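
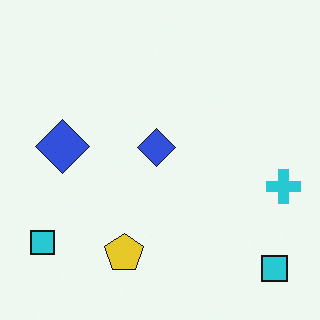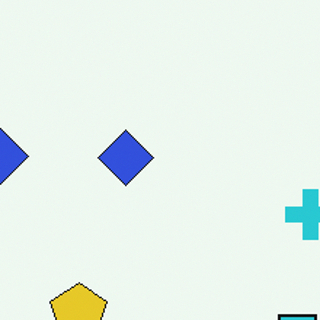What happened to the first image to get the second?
Cropped slightly and scaled back up.

The visible shapes are larger and the field of view is narrower; shapes near the original edges may be partly or wholly outside the frame — a crop-and-rescale.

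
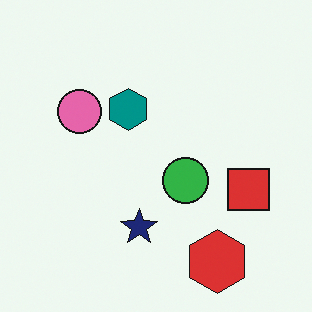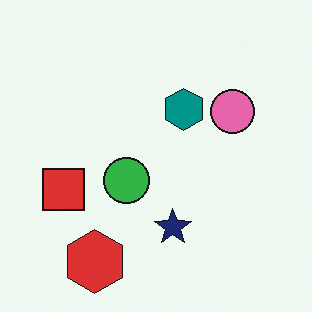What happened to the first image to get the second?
It was flipped horizontally (left ↔ right).

The red square is in the right of the first image and the left of the second — shapes on opposite sides of the vertical midline have swapped in a mirror flip.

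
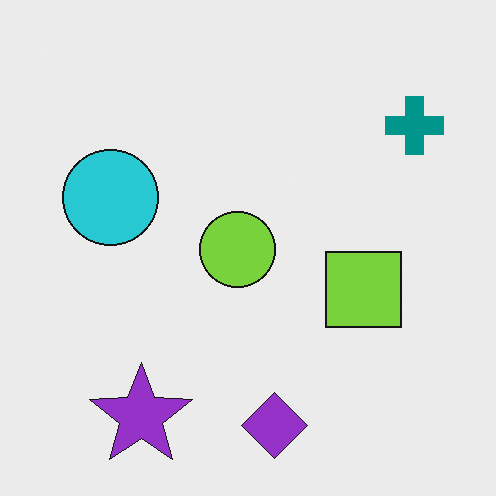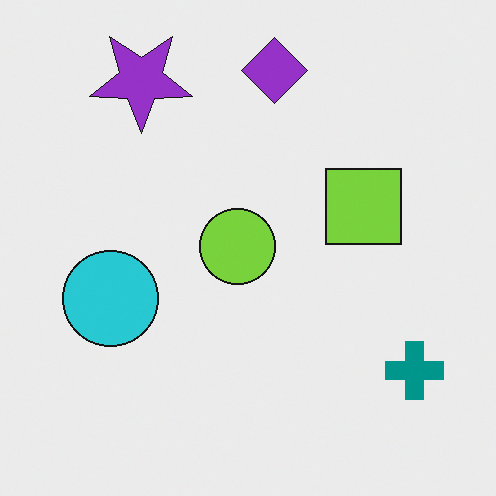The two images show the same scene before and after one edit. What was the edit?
It was flipped vertically (top ↔ bottom).

The purple diamond is in the bottom of the first image and the top of the second — shapes on opposite sides of the horizontal midline have swapped in a mirror flip.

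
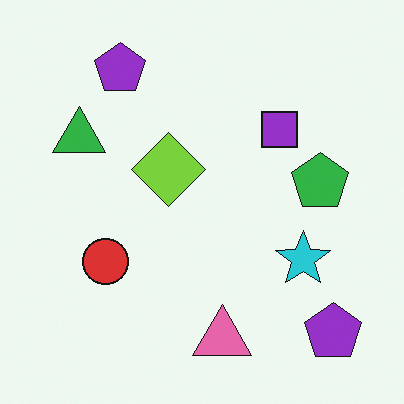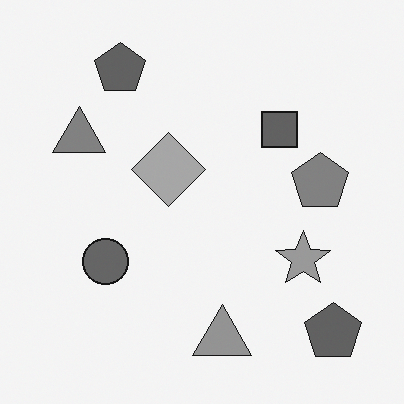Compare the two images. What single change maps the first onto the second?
The image was converted to grayscale.

All color is removed — every shape is now a shade of grey.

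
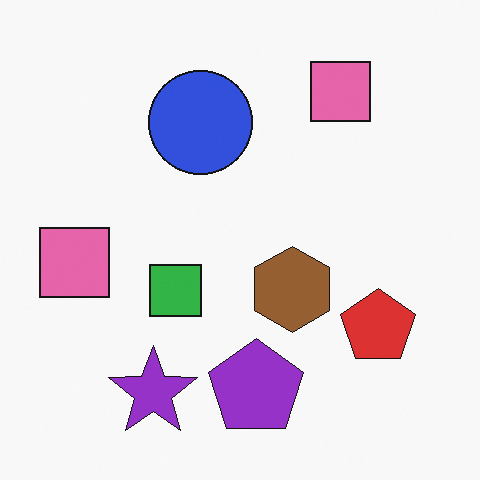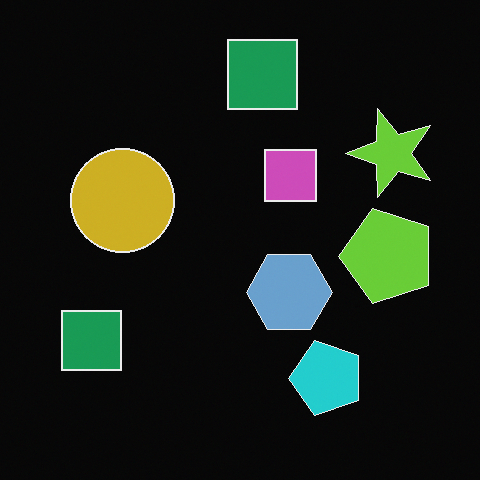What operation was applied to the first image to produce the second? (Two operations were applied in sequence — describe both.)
The transformation is: color-inverted (negative), then transposed (reflected across the top-left ↔ bottom-right diagonal).

The light background has become dark and every shape's color is its complement — a photographic negative. Shapes have swapped their row and column positions — what was in the top-right is now in the bottom-left — a diagonal reflection.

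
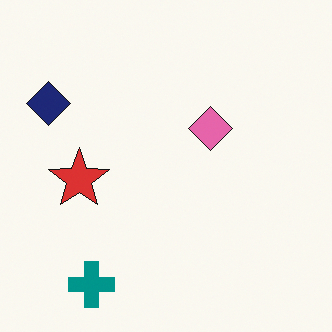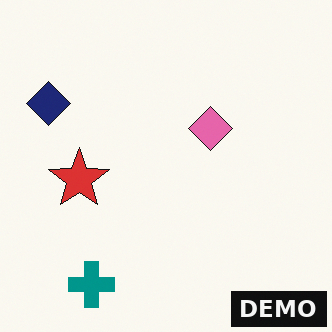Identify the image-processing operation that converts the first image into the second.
The transformation is: watermarked with the text "DEMO" in the lower-right corner.

A dark label reading "DEMO" appears in the lower-right corner.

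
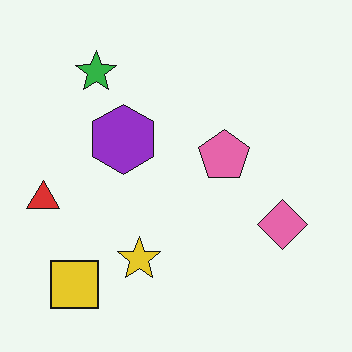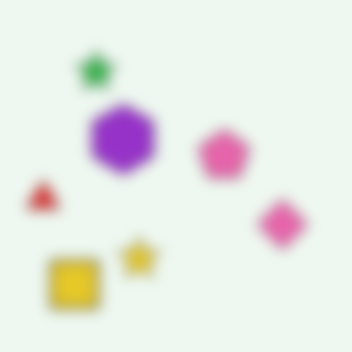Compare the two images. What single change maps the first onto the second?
It was heavily blurred.

Shape edges and outlines are uniformly softened across the whole image.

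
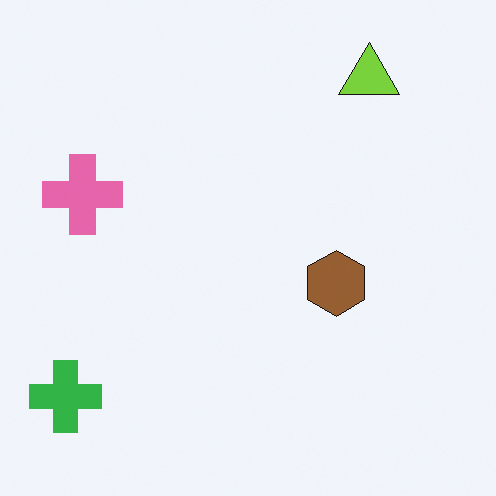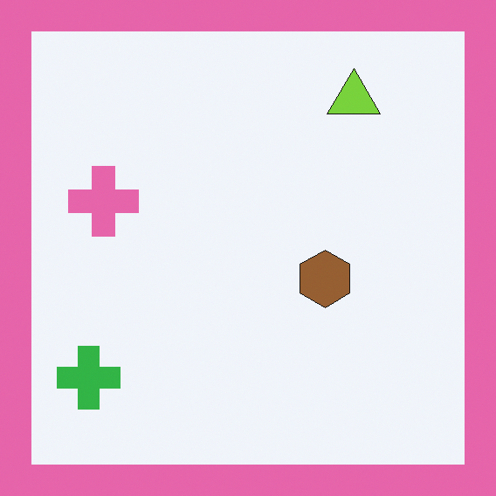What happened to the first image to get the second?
The image was framed with a pink border.

A solid pink frame runs around the edge of the second image, with the content slightly shrunk inside it.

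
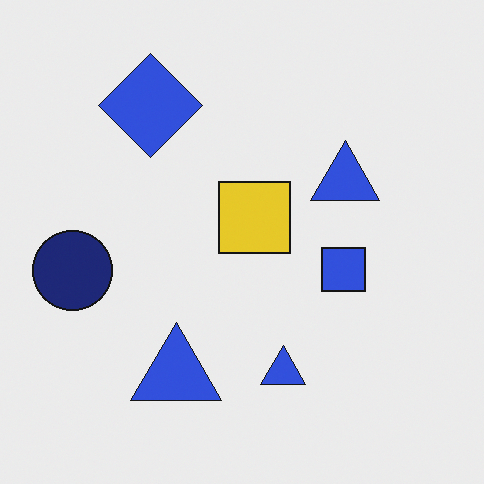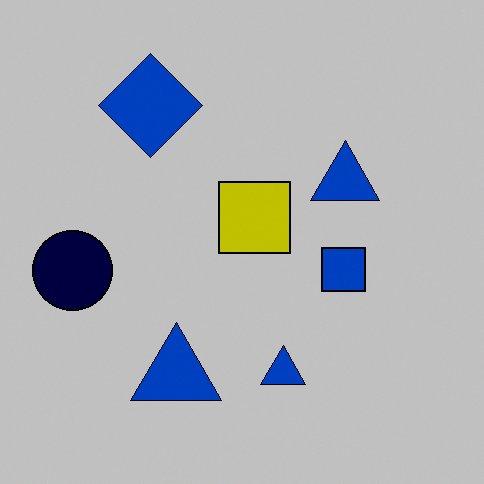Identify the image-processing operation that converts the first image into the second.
It was aggressively posterized.

Each flat color has snapped to a coarser quantized level — most visibly, the near-white background has dropped to a flat grey.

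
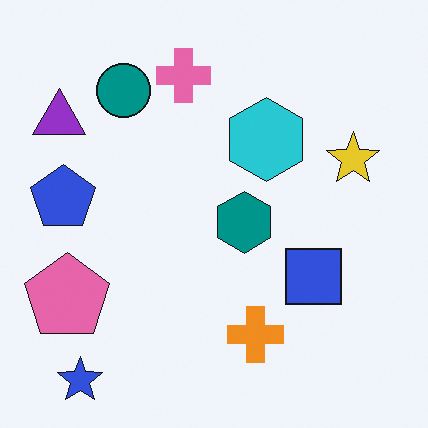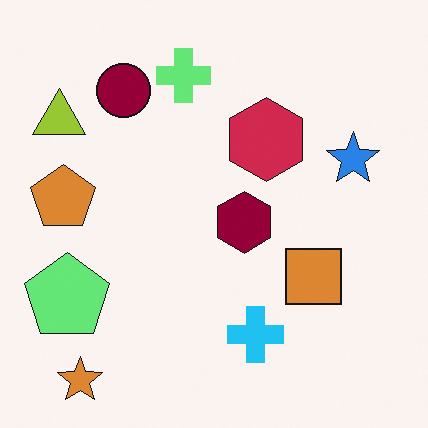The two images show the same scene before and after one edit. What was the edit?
The image was hue-shifted through roughly half the color wheel.

Every shape's color has rotated by the same amount around the hue wheel — a uniform hue shift.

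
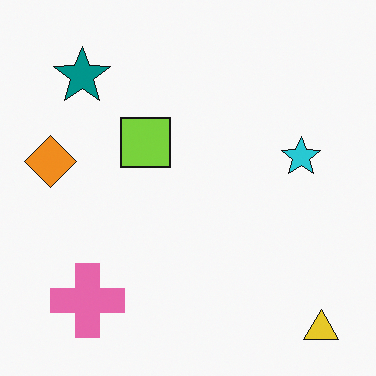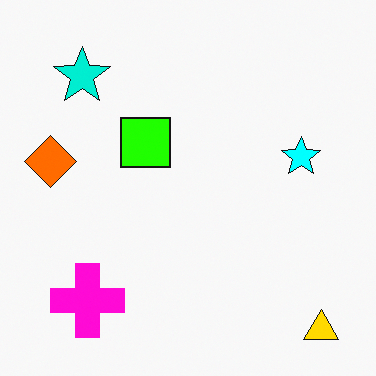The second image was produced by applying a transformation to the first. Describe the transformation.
The image was made much more vivid (saturation change).

All colors are more vivid — a global saturation change.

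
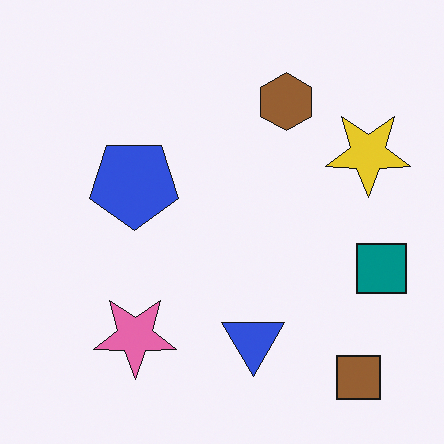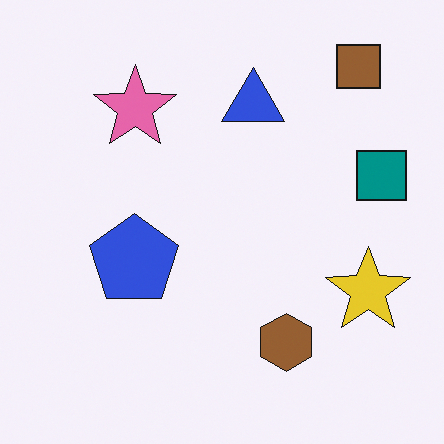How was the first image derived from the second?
The transformation is: flipped vertically (top ↔ bottom).

The brown square is in the top-right of the second image and the bottom-right of the first — shapes on opposite sides of the horizontal midline have swapped in a mirror flip.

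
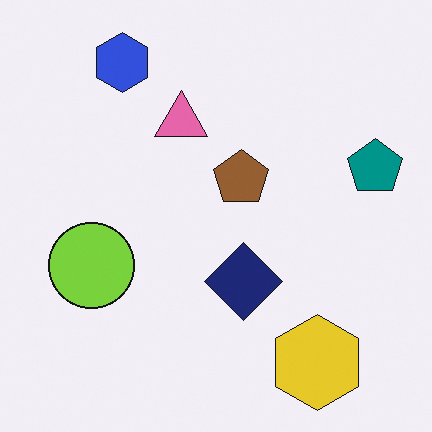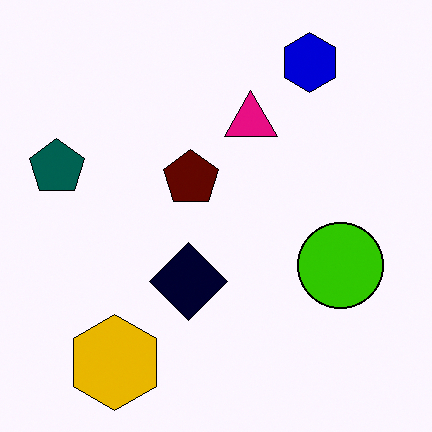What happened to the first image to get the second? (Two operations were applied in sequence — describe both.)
It was given much higher contrast, then flipped horizontally (left ↔ right).

Tones are pushed away from mid-grey across the whole image — a global contrast change. The teal pentagon is in the right of the first image and the left of the second — shapes on opposite sides of the vertical midline have swapped in a mirror flip.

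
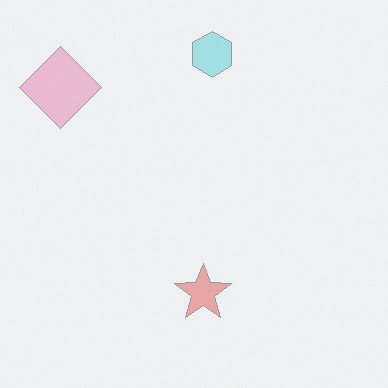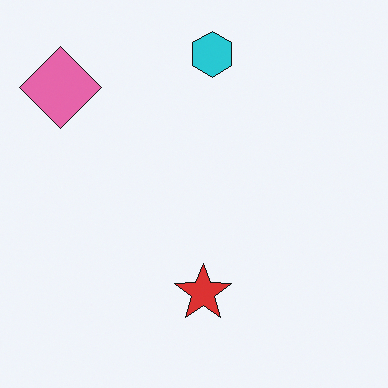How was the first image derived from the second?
The image was given much lower contrast.

Tones are pushed toward mid-grey across the whole image — a global contrast change.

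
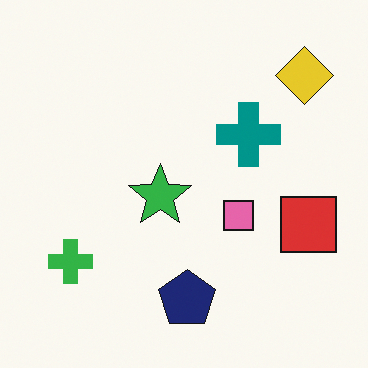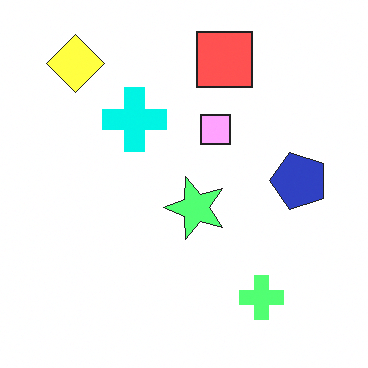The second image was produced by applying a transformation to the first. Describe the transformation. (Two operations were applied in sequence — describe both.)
This is the original image rotated 90° counter-clockwise, then noticeably brightened.

The yellow diamond sits in the top-right of the first image and the top-left of the second — consistent with a whole-image 90° counter-clockwise rotation. Every pixel — background and shapes alike — is uniformly brightened.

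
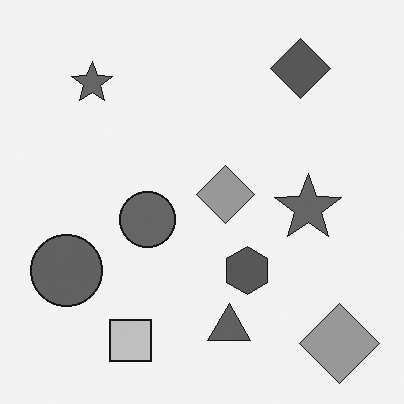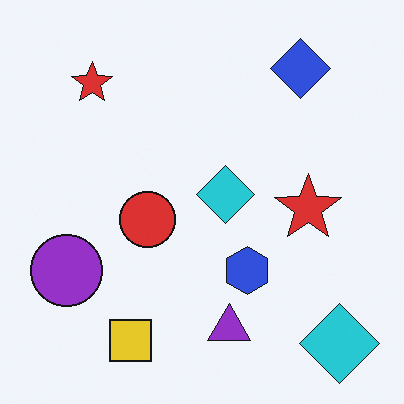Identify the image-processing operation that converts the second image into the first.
The transformation is: converted to grayscale.

All color is removed — every shape is now a shade of grey.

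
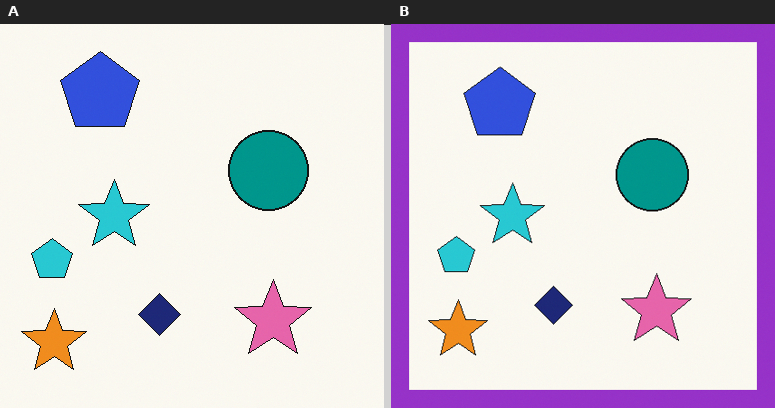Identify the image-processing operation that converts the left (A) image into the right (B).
The transformation is: framed with a purple border.

A solid purple frame runs around the edge of the right (B) image, with the content slightly shrunk inside it.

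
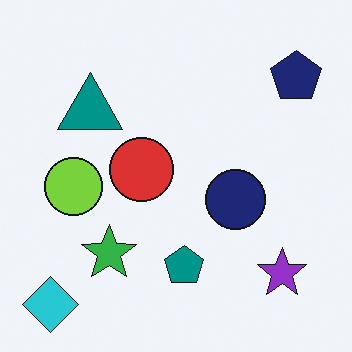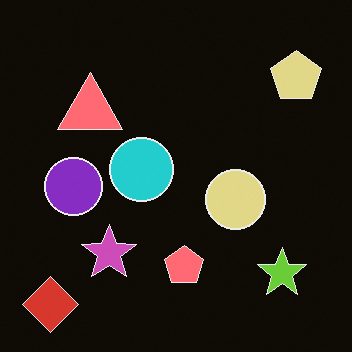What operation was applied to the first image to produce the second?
The transformation is: color-inverted (negative).

The light background has become dark and every shape's color is its complement — a photographic negative.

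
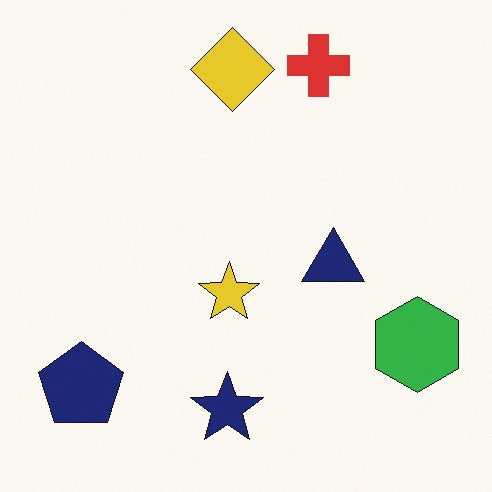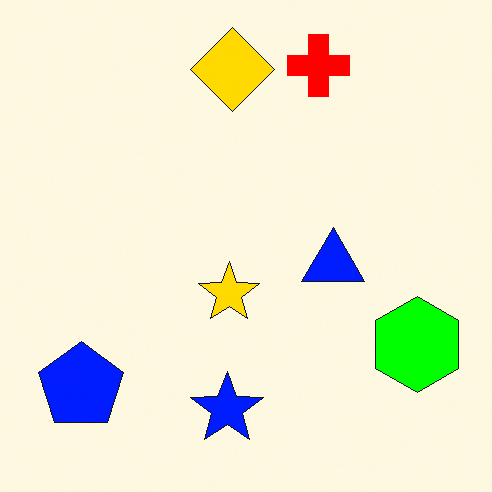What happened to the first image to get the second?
The image was heavily oversaturated.

All colors are more vivid — a global saturation change.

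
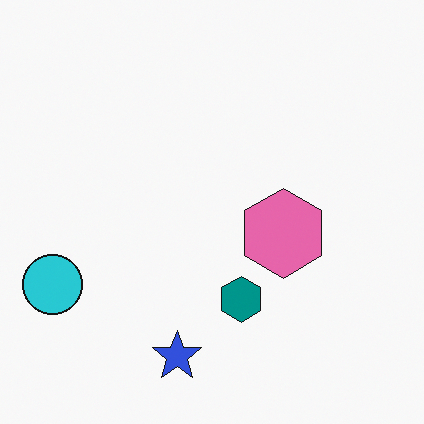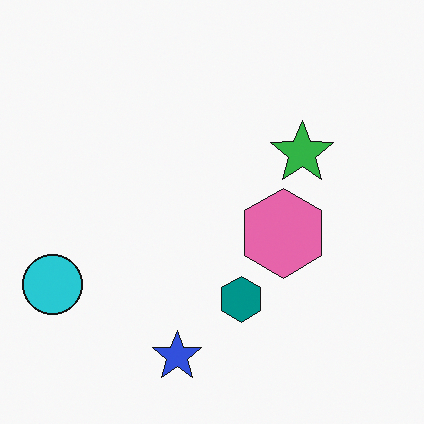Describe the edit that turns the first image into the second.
Overlaid with an additional green star.

A green star appears in the second image that is absent from the first.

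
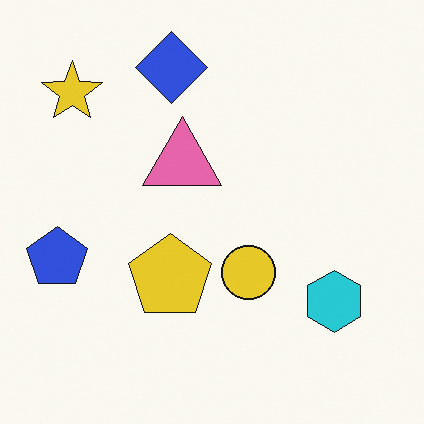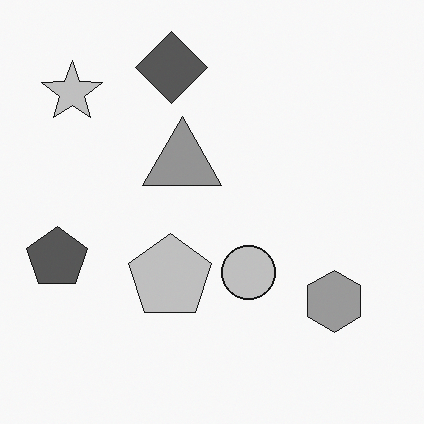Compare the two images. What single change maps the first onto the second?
The transformation is: converted to grayscale.

All color is removed — every shape is now a shade of grey.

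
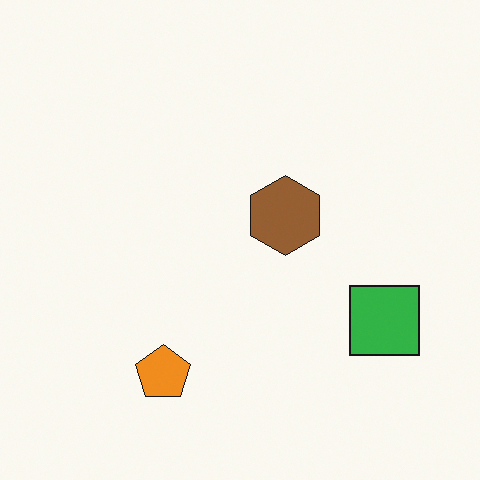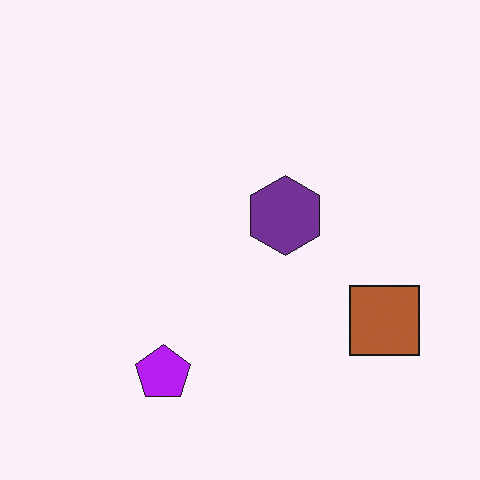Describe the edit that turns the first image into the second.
The transformation is: hue-shifted through roughly half the color wheel.

Every shape's color has rotated by the same amount around the hue wheel — a uniform hue shift.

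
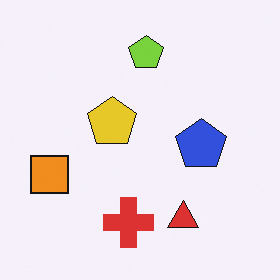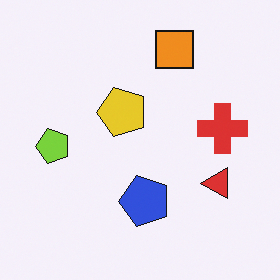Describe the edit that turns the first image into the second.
This is the original image transposed (reflected across the top-left ↔ bottom-right diagonal).

Shapes have swapped their row and column positions — what was in the top-right is now in the bottom-left — a diagonal reflection.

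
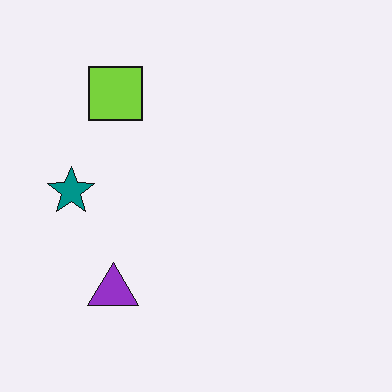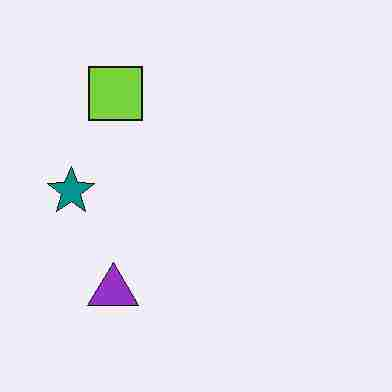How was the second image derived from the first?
This is the original image degraded with heavy JPEG compression.

Blocky 8×8 compression artifacts appear around shape edges and the flat background shows ringing — characteristic JPEG degradation.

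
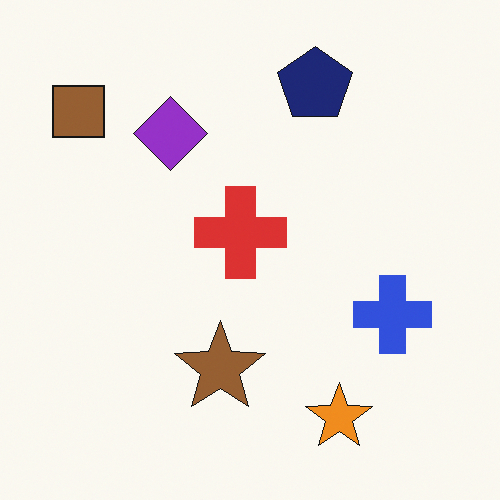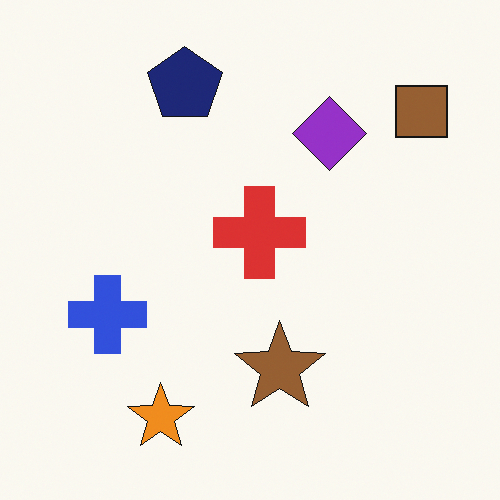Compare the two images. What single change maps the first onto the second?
The second image is the first flipped horizontally (left ↔ right).

The brown square is in the top-left of the first image and the top-right of the second — shapes on opposite sides of the vertical midline have swapped in a mirror flip.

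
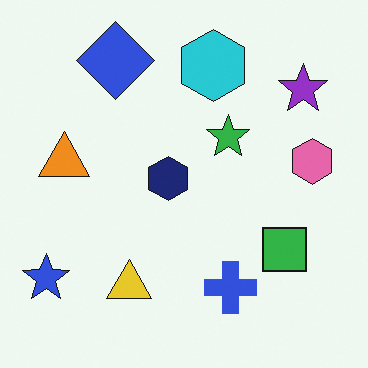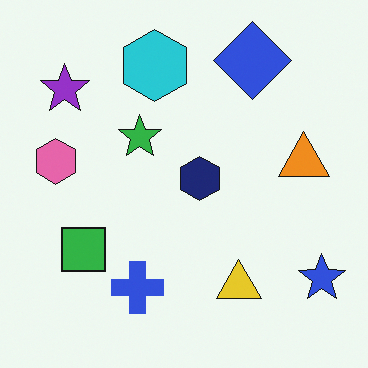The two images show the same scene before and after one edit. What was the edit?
The second image is the first flipped horizontally (left ↔ right).

The blue star is in the bottom-left of the first image and the bottom-right of the second — shapes on opposite sides of the vertical midline have swapped in a mirror flip.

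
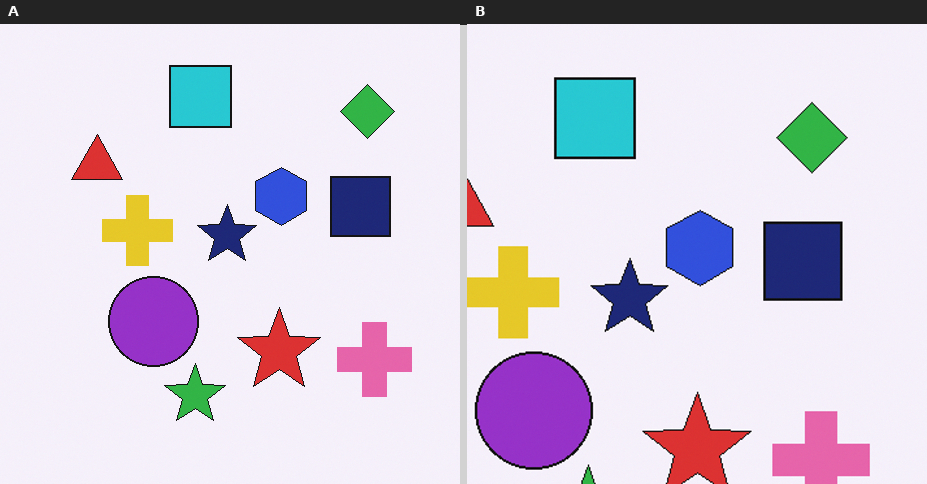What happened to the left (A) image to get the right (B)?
The right (B) image is the left (A) cropped slightly and scaled back up.

The visible shapes are larger and the field of view is narrower; shapes near the original edges may be partly or wholly outside the frame — a crop-and-rescale.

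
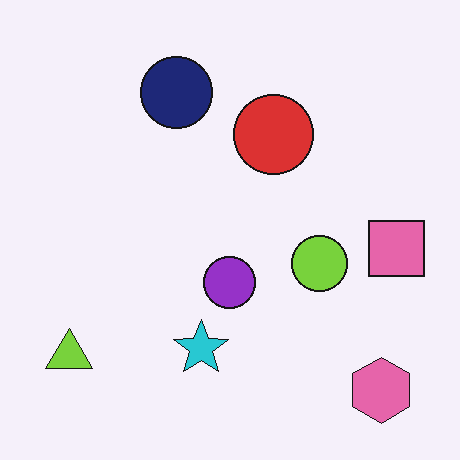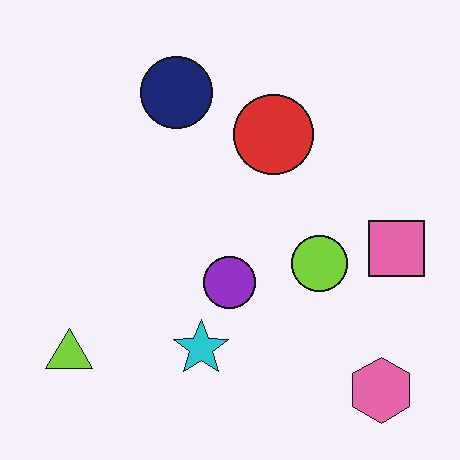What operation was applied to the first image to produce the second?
The second image is the first given moderate JPEG compression.

Blocky 8×8 compression artifacts appear around shape edges and the flat background shows ringing — characteristic JPEG degradation.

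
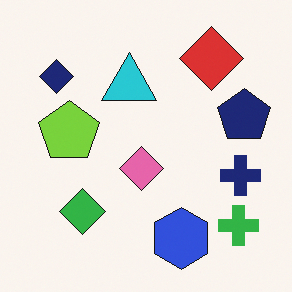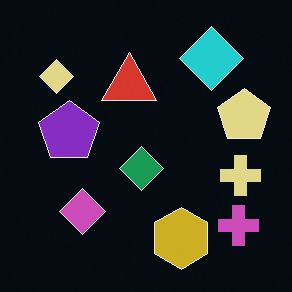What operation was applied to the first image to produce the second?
Color-inverted (negative).

The light background has become dark and every shape's color is its complement — a photographic negative.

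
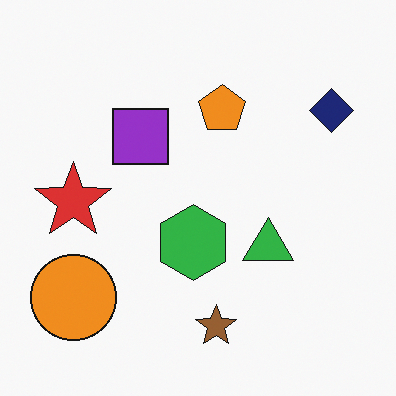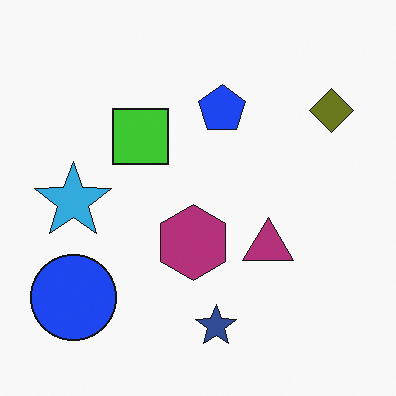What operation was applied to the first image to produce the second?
Hue-shifted through roughly half the color wheel.

Every shape's color has rotated by the same amount around the hue wheel — a uniform hue shift.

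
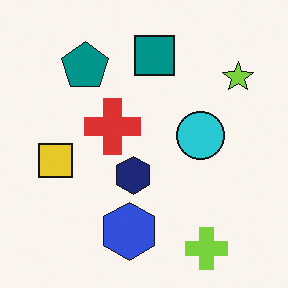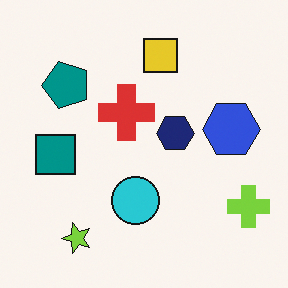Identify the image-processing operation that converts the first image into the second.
The transformation is: transposed (reflected across the top-left ↔ bottom-right diagonal).

Shapes have swapped their row and column positions — what was in the top-right is now in the bottom-left — a diagonal reflection.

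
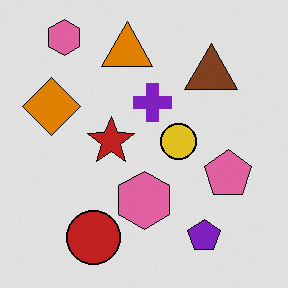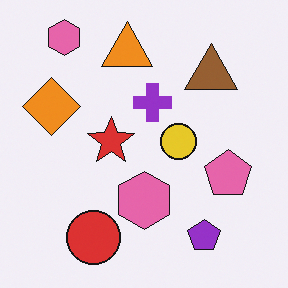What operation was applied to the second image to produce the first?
Moderately posterized.

Each flat color has snapped to a coarser quantized level — most visibly, the near-white background has dropped to a flat grey.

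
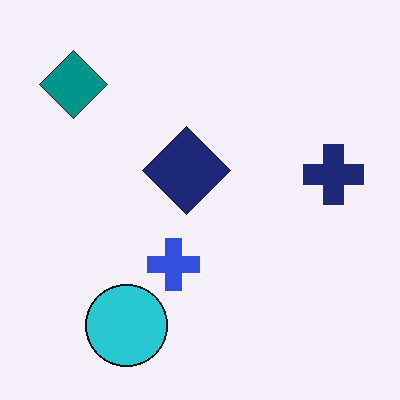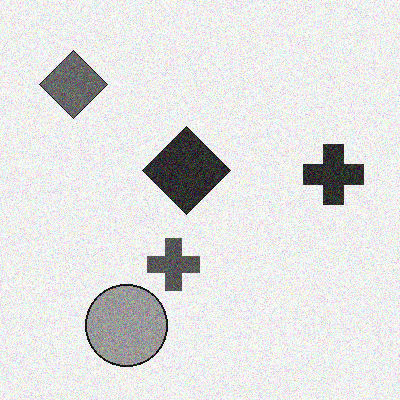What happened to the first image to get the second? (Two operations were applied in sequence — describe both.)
The second image is the first converted to grayscale, then degraded with visible gaussian noise.

All color is removed — every shape is now a shade of grey. Random speckle covers the whole image, including the flat background.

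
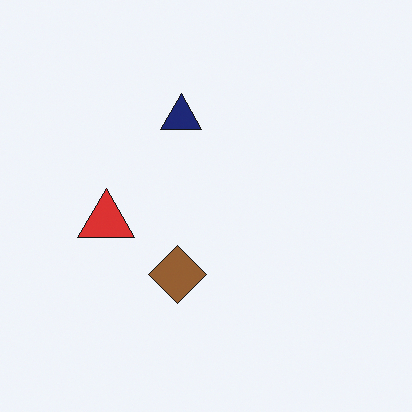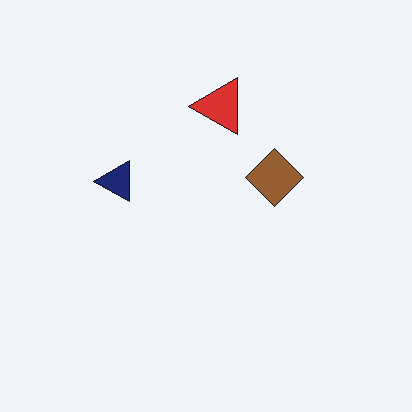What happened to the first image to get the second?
Transposed (reflected across the top-left ↔ bottom-right diagonal).

Shapes have swapped their row and column positions — what was in the top-right is now in the bottom-left — a diagonal reflection.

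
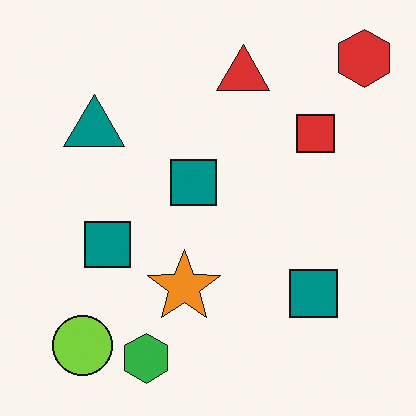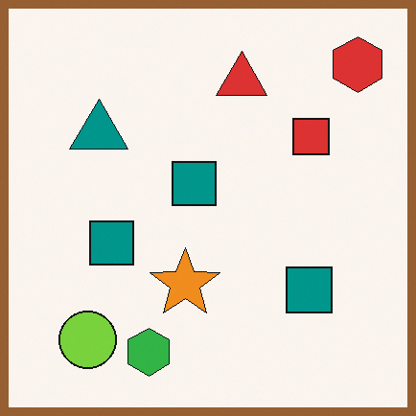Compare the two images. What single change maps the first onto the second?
The second image is the first framed with a brown border.

A solid brown frame runs around the edge of the second image, with the content slightly shrunk inside it.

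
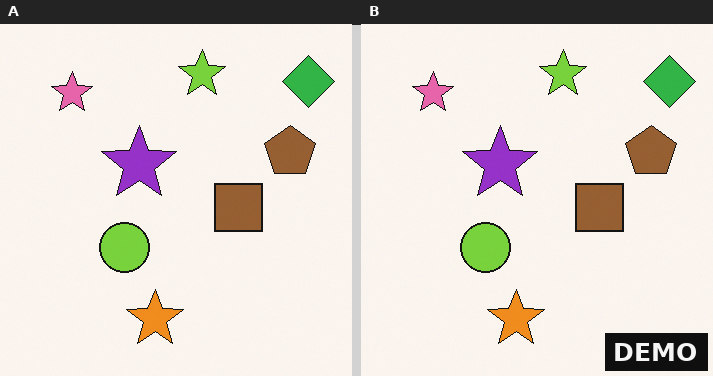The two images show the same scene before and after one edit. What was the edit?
The transformation is: watermarked with the text "DEMO" in the lower-right corner.

A dark label reading "DEMO" appears in the lower-right corner.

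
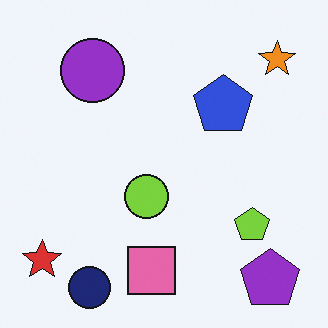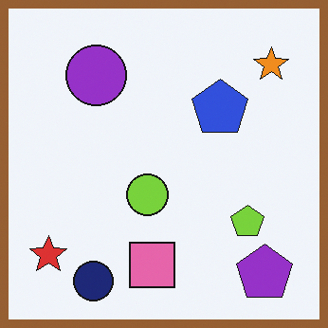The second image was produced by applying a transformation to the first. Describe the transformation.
The second image is the first framed with a brown border.

A solid brown frame runs around the edge of the second image, with the content slightly shrunk inside it.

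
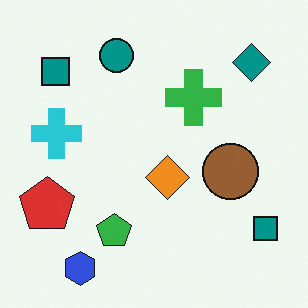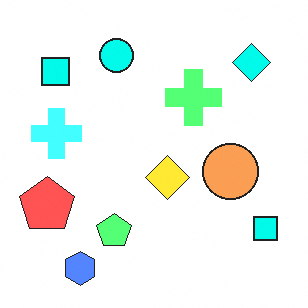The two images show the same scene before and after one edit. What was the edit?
The second image is the first substantially brightened.

Every pixel — background and shapes alike — is uniformly brightened.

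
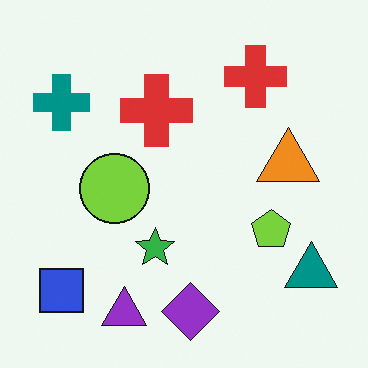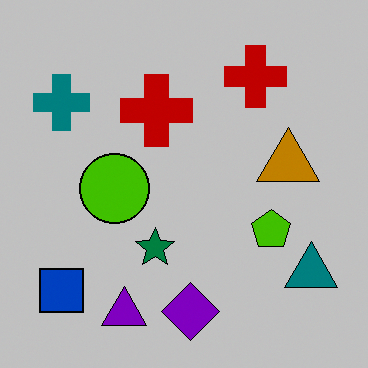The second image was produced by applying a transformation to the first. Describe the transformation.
The image was aggressively posterized.

Each flat color has snapped to a coarser quantized level — most visibly, the near-white background has dropped to a flat grey.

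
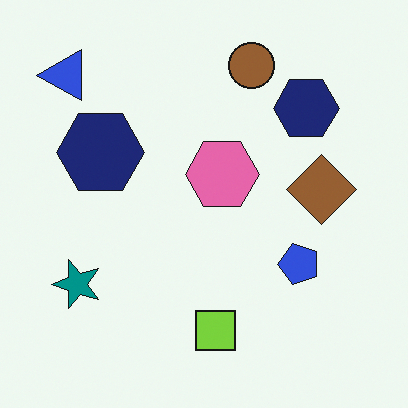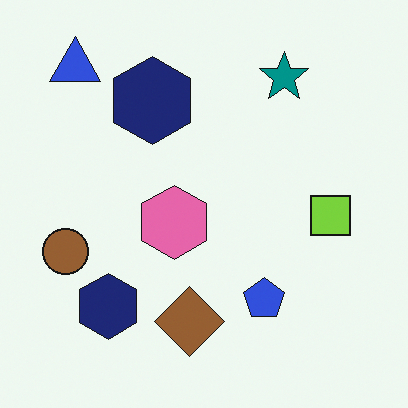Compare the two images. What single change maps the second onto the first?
Transposed (reflected across the top-left ↔ bottom-right diagonal).

Shapes have swapped their row and column positions — what was in the top-right is now in the bottom-left — a diagonal reflection.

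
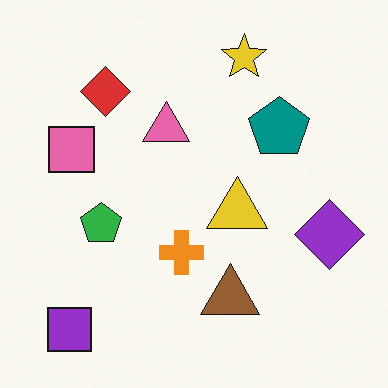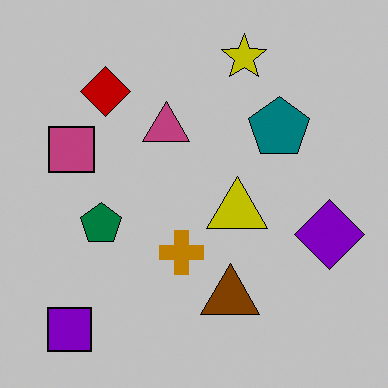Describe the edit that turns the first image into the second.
The transformation is: aggressively posterized.

Each flat color has snapped to a coarser quantized level — most visibly, the near-white background has dropped to a flat grey.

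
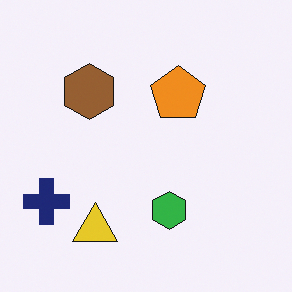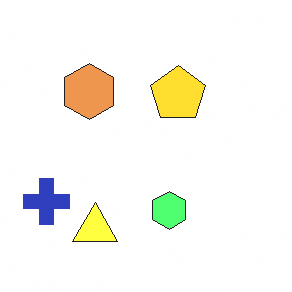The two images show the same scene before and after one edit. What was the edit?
This is the original image noticeably brightened.

Every pixel — background and shapes alike — is uniformly brightened.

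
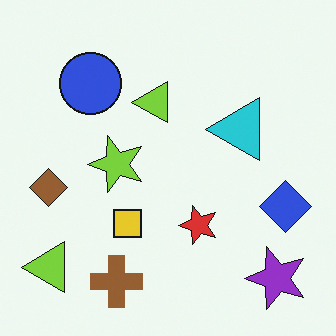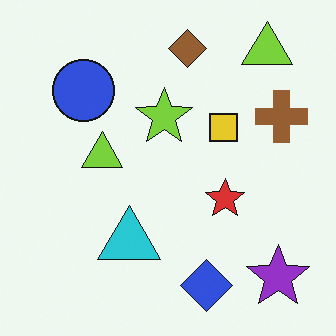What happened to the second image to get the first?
The transformation is: transposed (reflected across the top-left ↔ bottom-right diagonal).

Shapes have swapped their row and column positions — what was in the top-right is now in the bottom-left — a diagonal reflection.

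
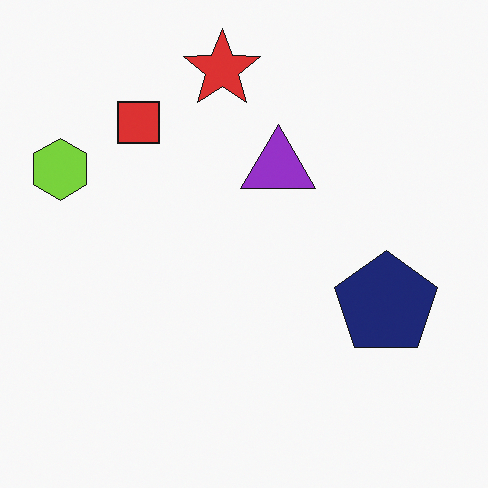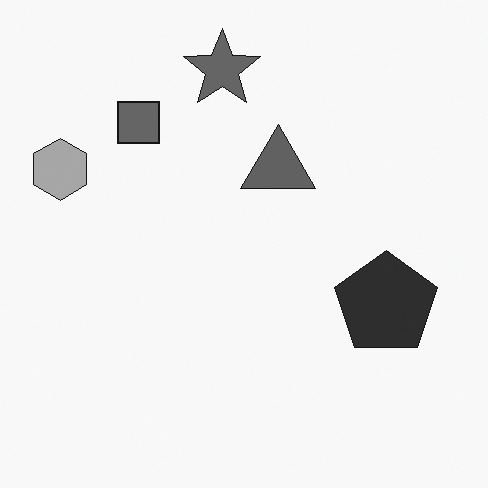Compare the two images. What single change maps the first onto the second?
Converted to grayscale.

All color is removed — every shape is now a shade of grey.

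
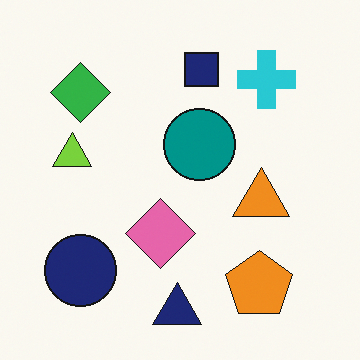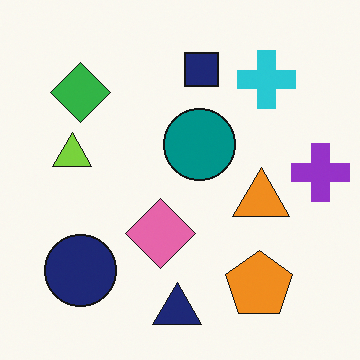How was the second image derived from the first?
This is the original image overlaid with an additional purple cross.

A purple cross appears in the second image that is absent from the first.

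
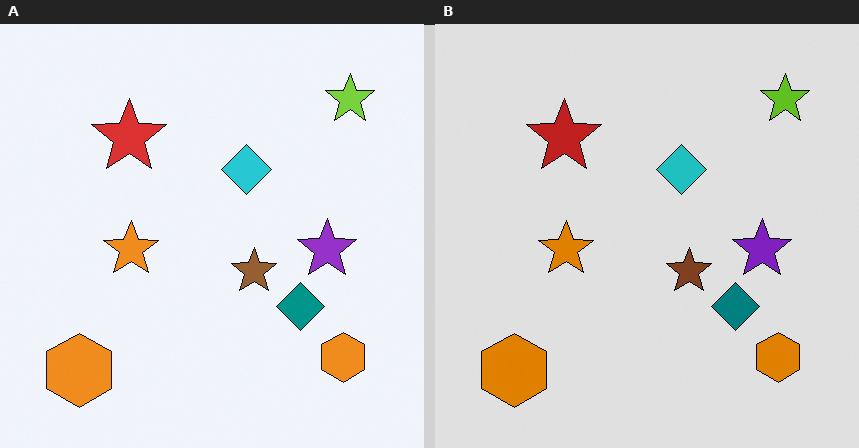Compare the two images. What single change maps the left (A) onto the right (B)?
This is the original image posterized to a reduced palette.

Each flat color has snapped to a coarser quantized level — most visibly, the near-white background has dropped to a flat grey.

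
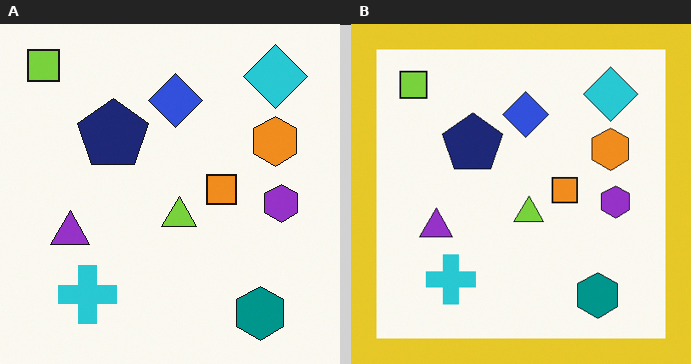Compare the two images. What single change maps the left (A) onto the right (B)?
The image was framed with a yellow border.

A solid yellow frame runs around the edge of the right (B) image, with the content slightly shrunk inside it.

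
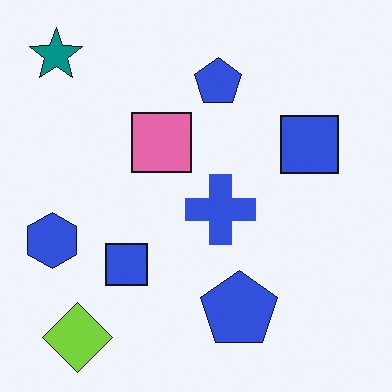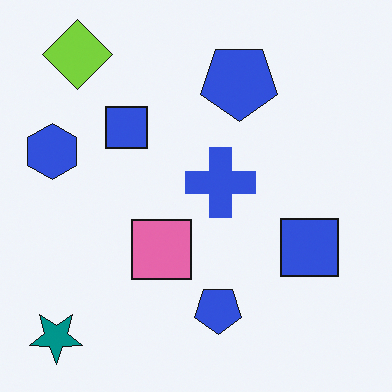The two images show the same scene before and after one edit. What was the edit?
The image was flipped vertically (top ↔ bottom).

The lime diamond is in the bottom-left of the first image and the top-left of the second — shapes on opposite sides of the horizontal midline have swapped in a mirror flip.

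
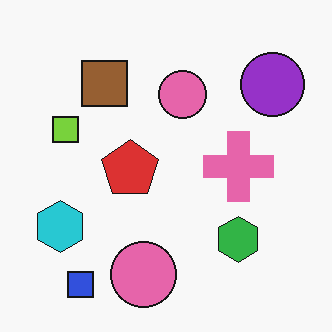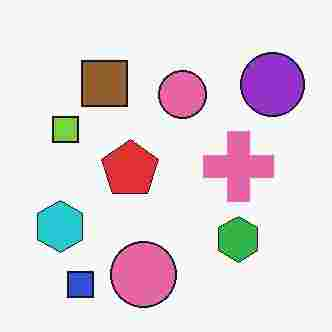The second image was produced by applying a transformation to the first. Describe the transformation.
This is the original image degraded with heavy JPEG compression.

Blocky 8×8 compression artifacts appear around shape edges and the flat background shows ringing — characteristic JPEG degradation.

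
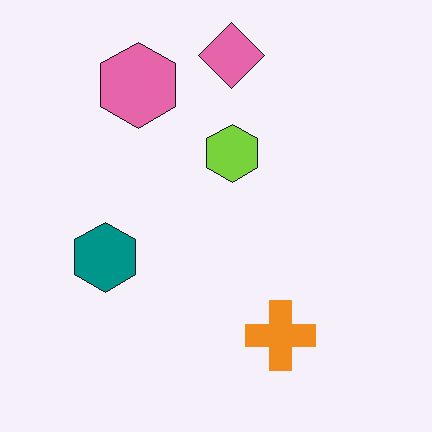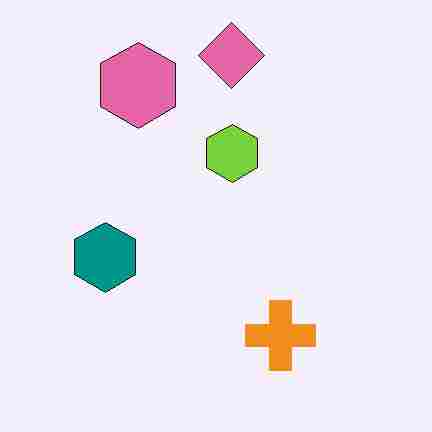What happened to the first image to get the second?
This is the original image degraded with heavy JPEG compression.

Blocky 8×8 compression artifacts appear around shape edges and the flat background shows ringing — characteristic JPEG degradation.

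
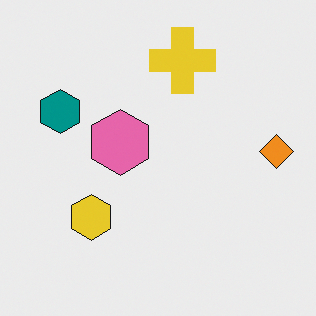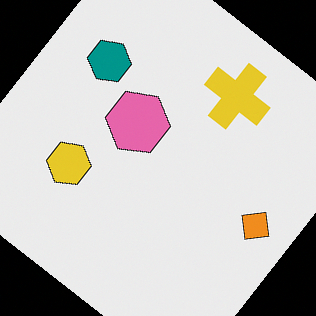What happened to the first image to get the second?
The transformation is: rotated clockwise by a large amount — several tens of degrees.

Every shape is tilted by the same angle and the image corners show triangular fill wedges — a whole-image rotation by a non-right angle.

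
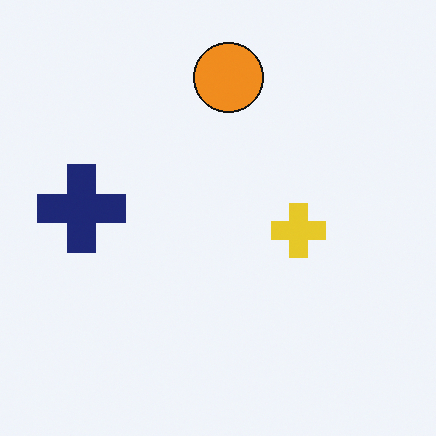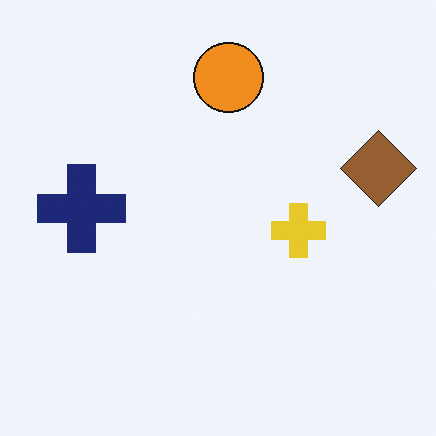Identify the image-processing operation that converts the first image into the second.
The second image is the first overlaid with an additional brown diamond.

A brown diamond appears in the second image that is absent from the first.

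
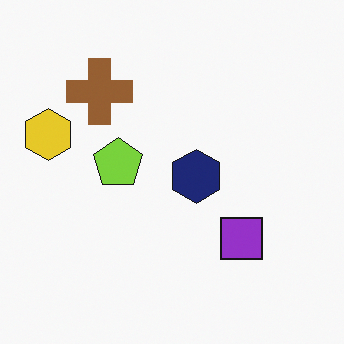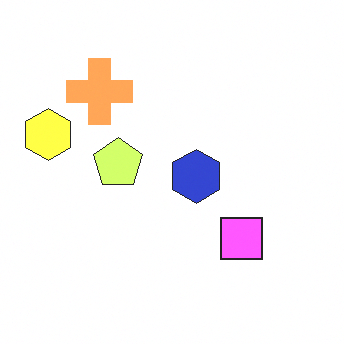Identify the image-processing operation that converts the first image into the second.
The image was brightened a lot.

Every pixel — background and shapes alike — is uniformly brightened.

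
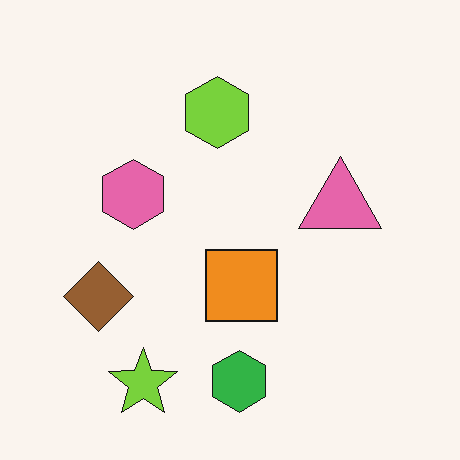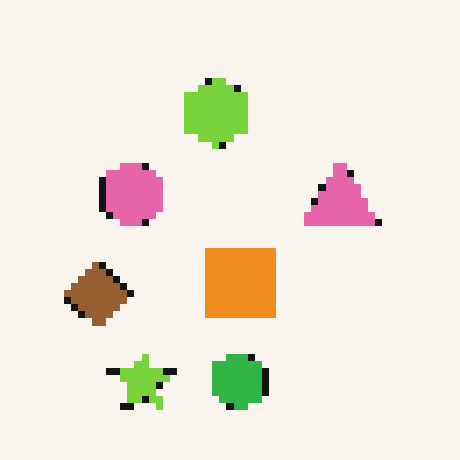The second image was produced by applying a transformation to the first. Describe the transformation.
This is the original image pixelated into visible square blocks.

Shapes are reduced to large square blocks; fine edges and outlines are lost — a downscale-then-upscale (mosaic) effect.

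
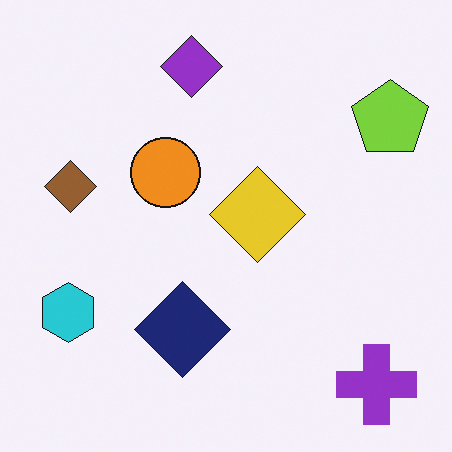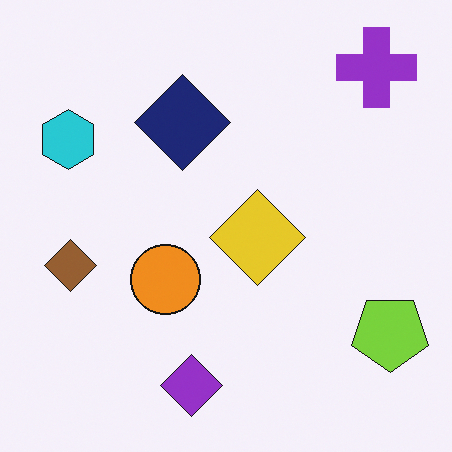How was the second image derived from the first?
It was flipped vertically (top ↔ bottom).

The purple diamond is in the top of the first image and the bottom of the second — shapes on opposite sides of the horizontal midline have swapped in a mirror flip.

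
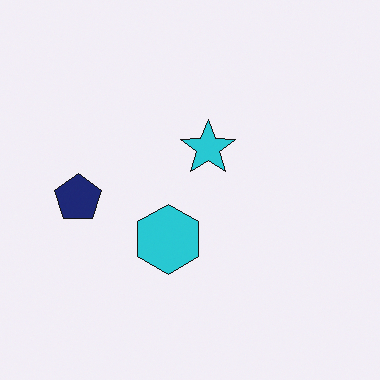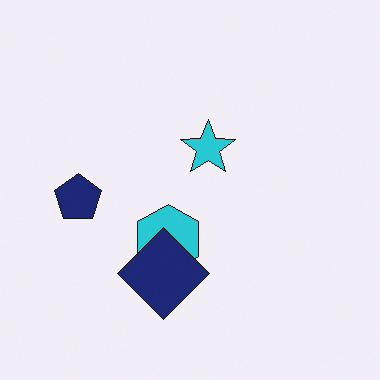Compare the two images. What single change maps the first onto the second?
Overlaid with an additional navy diamond.

A navy diamond appears in the second image that is absent from the first.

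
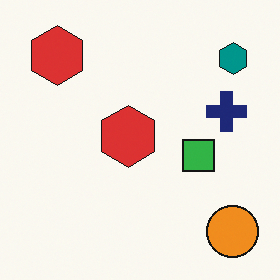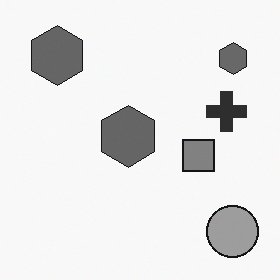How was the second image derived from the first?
It was converted to grayscale.

All color is removed — every shape is now a shade of grey.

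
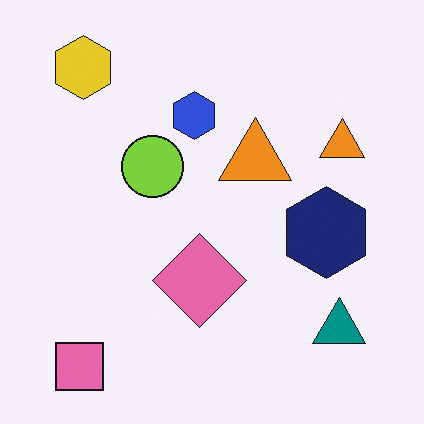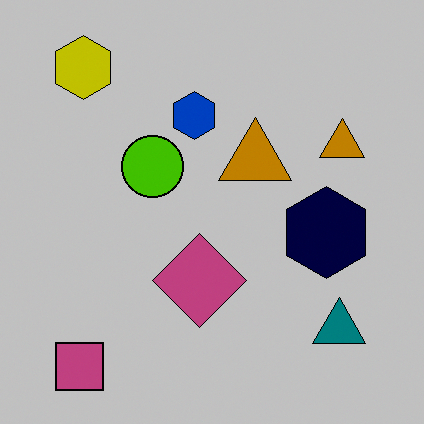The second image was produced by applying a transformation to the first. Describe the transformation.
Aggressively posterized.

Each flat color has snapped to a coarser quantized level — most visibly, the near-white background has dropped to a flat grey.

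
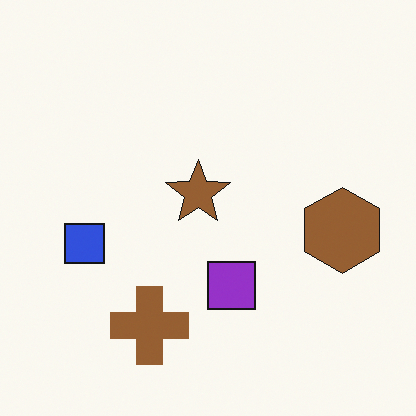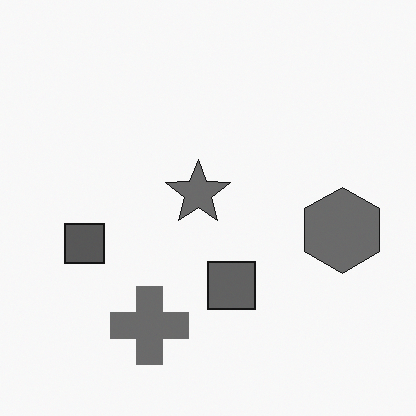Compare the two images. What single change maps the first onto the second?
The transformation is: converted to grayscale.

All color is removed — every shape is now a shade of grey.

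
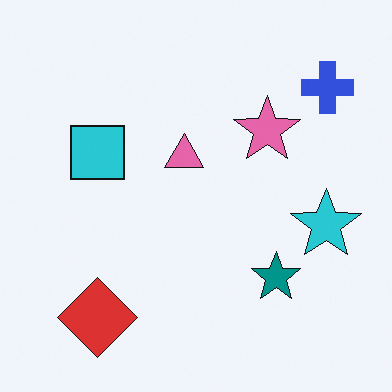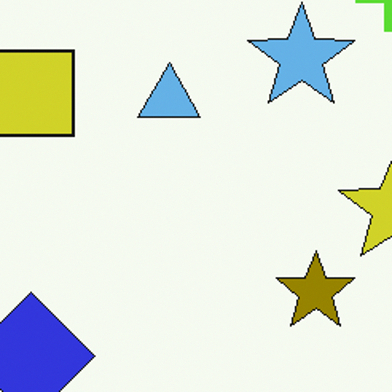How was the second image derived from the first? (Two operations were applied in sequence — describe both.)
The transformation is: hue-shifted through roughly half the color wheel, then cropped slightly and scaled back up.

Every shape's color has rotated by the same amount around the hue wheel — a uniform hue shift. The visible shapes are larger and the field of view is narrower; shapes near the original edges may be partly or wholly outside the frame — a crop-and-rescale.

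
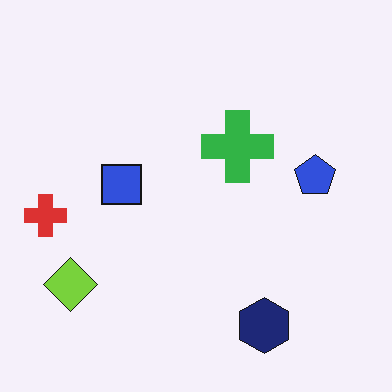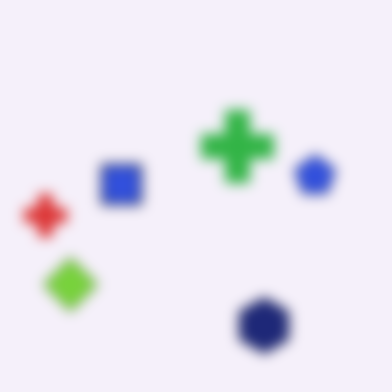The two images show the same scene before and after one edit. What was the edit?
The image was strongly gaussian-blurred.

Shape edges and outlines are uniformly softened across the whole image.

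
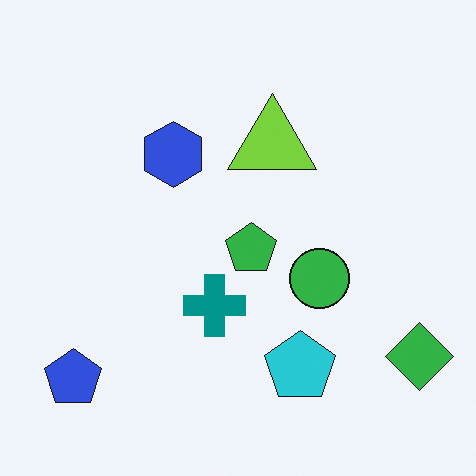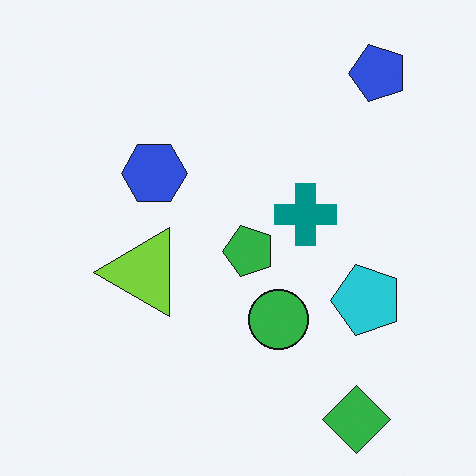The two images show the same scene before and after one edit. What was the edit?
The second image is the first transposed (reflected across the top-left ↔ bottom-right diagonal).

Shapes have swapped their row and column positions — what was in the top-right is now in the bottom-left — a diagonal reflection.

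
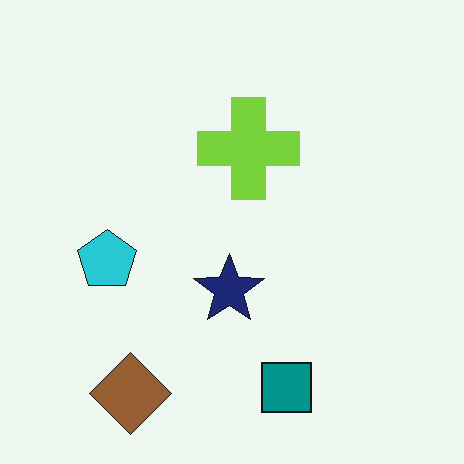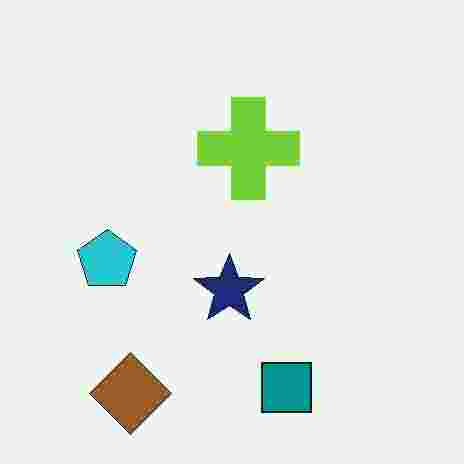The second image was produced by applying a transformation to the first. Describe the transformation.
Degraded with heavy JPEG compression.

Blocky 8×8 compression artifacts appear around shape edges and the flat background shows ringing — characteristic JPEG degradation.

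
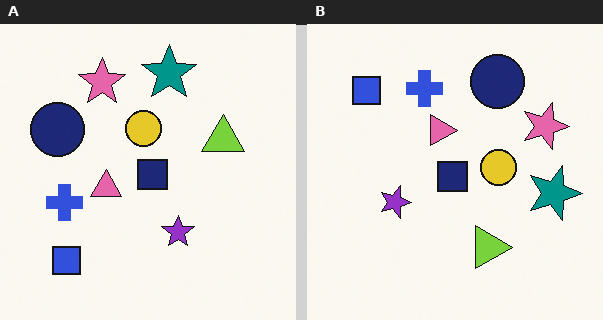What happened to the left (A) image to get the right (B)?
The image was rotated 90° clockwise.

The blue square sits in the bottom-left of the left (A) image and the top-left of the right (B) — consistent with a whole-image 90° clockwise rotation.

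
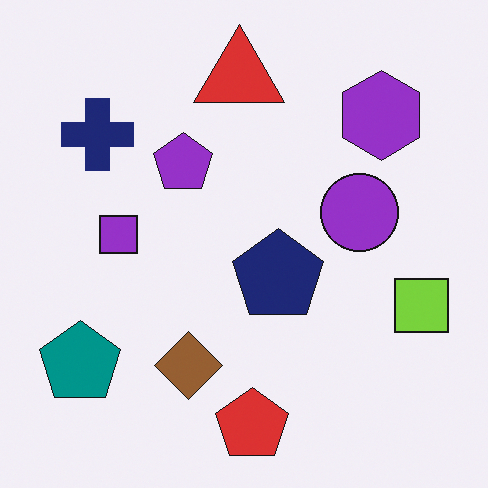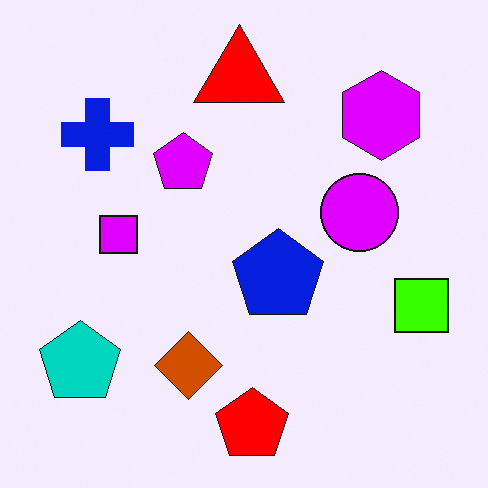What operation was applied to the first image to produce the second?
The image was heavily oversaturated.

All colors are more vivid — a global saturation change.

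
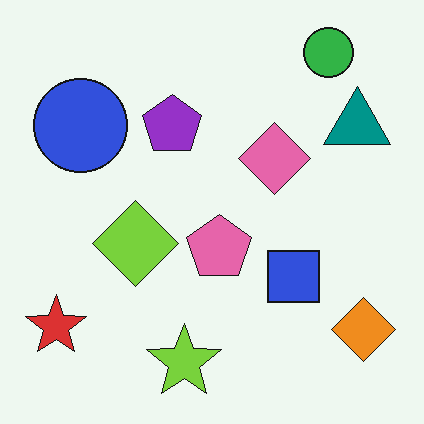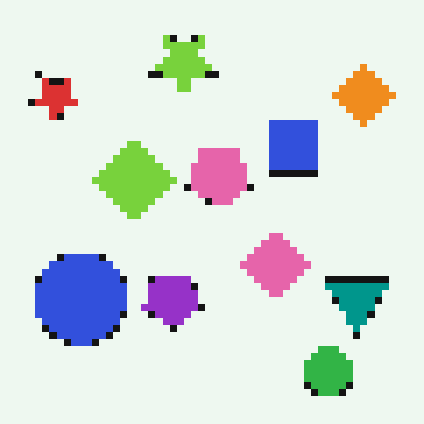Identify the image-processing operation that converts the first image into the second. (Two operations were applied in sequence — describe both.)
The second image is the first flipped vertically (top ↔ bottom), then pixelated into visible square blocks.

The green circle is in the top-right of the first image and the bottom-right of the second — shapes on opposite sides of the horizontal midline have swapped in a mirror flip. Shapes are reduced to large square blocks; fine edges and outlines are lost — a downscale-then-upscale (mosaic) effect.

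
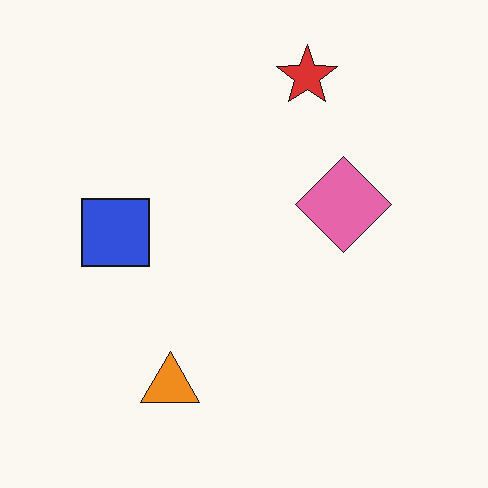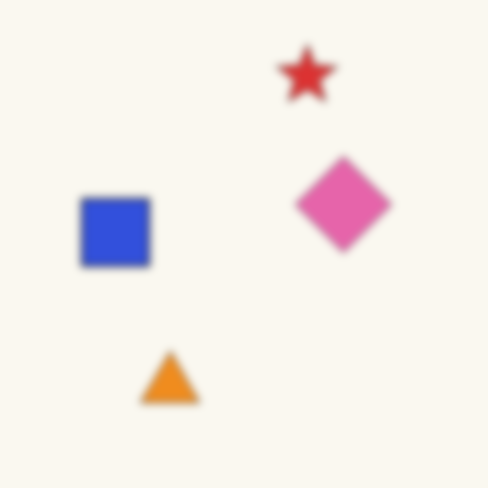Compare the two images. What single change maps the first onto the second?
The transformation is: moderately blurred.

Shape edges and outlines are uniformly softened across the whole image.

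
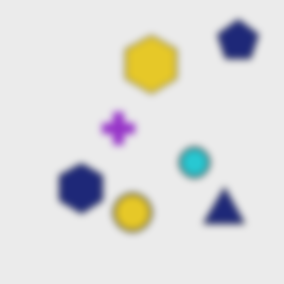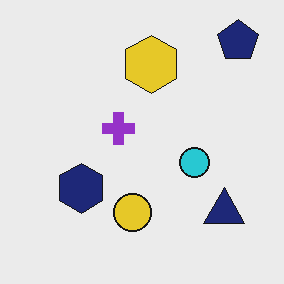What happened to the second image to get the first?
This is the original image noticeably gaussian-blurred.

Shape edges and outlines are uniformly softened across the whole image.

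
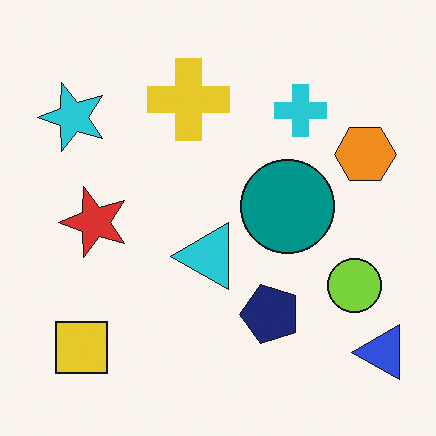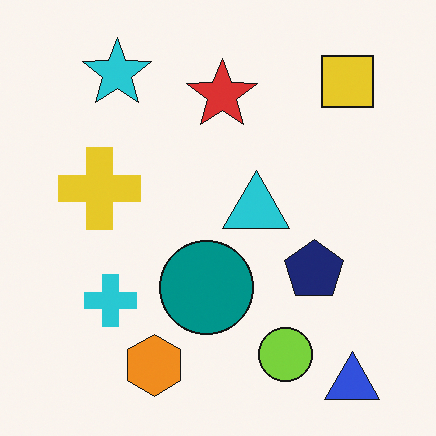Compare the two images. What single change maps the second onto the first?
The image was transposed (reflected across the top-left ↔ bottom-right diagonal).

Shapes have swapped their row and column positions — what was in the top-right is now in the bottom-left — a diagonal reflection.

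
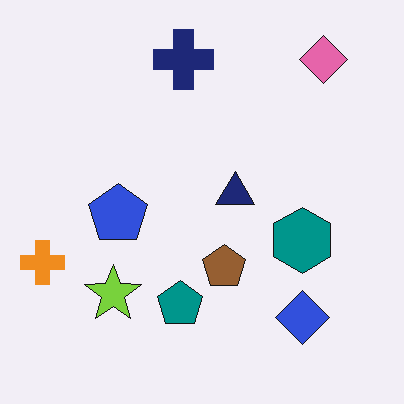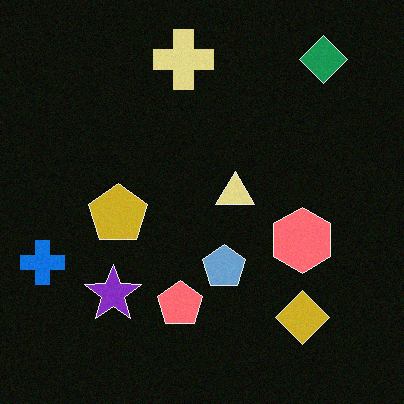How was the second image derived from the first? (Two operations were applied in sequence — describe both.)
Color-inverted (negative), then degraded with light additive noise.

The light background has become dark and every shape's color is its complement — a photographic negative. Random speckle covers the whole image, including the flat background.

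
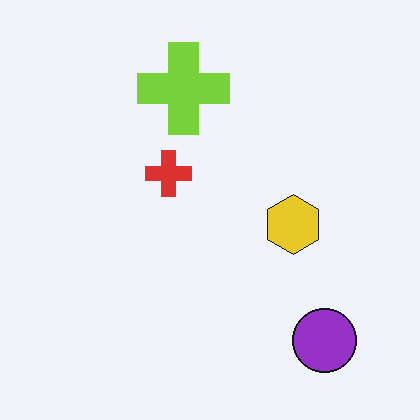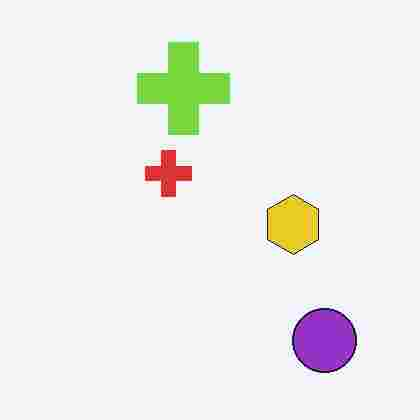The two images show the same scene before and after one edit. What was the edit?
The image was degraded with heavy JPEG compression.

Blocky 8×8 compression artifacts appear around shape edges and the flat background shows ringing — characteristic JPEG degradation.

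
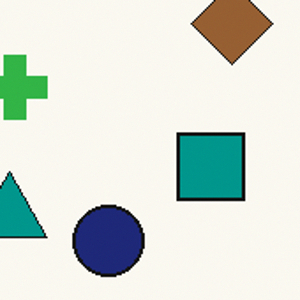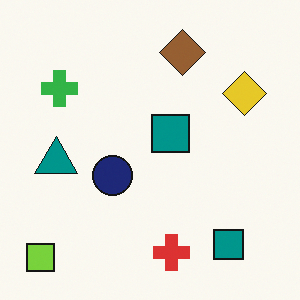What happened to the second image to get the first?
This is the original image cropped tightly and scaled back up.

The visible shapes are larger and the field of view is narrower; shapes near the original edges may be partly or wholly outside the frame — a crop-and-rescale.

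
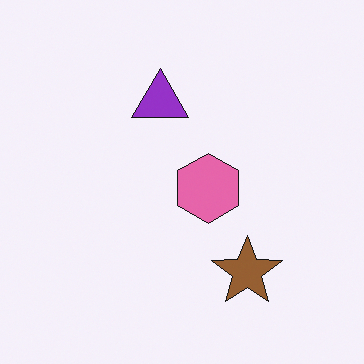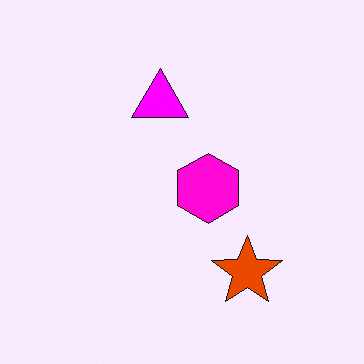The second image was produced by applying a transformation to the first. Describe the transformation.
This is the original image made much more vivid (saturation change).

All colors are more vivid — a global saturation change.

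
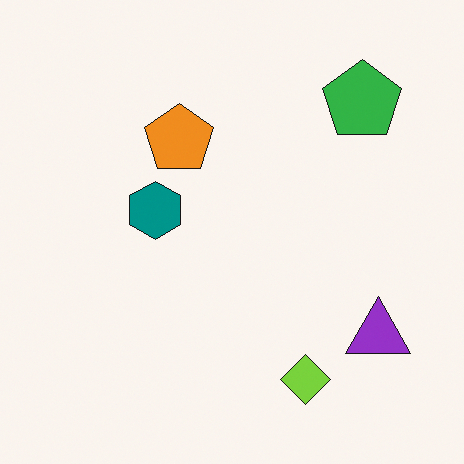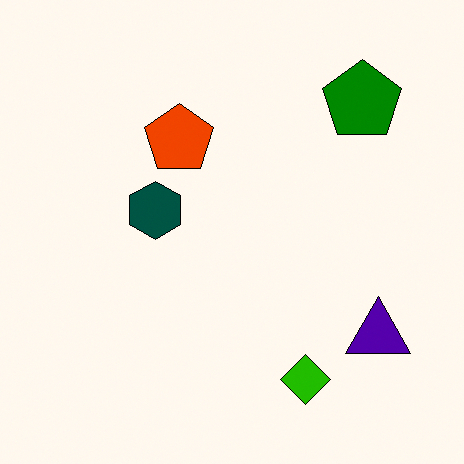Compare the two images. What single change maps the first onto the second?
It was boosted in contrast.

Tones are pushed away from mid-grey across the whole image — a global contrast change.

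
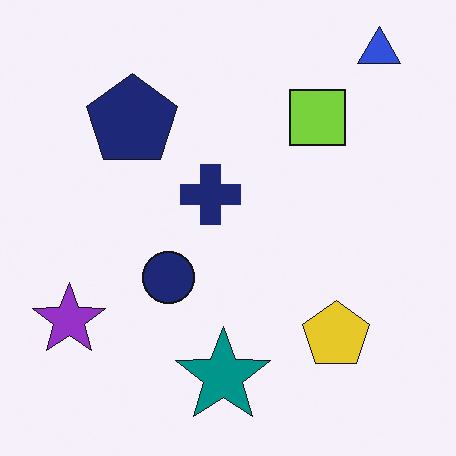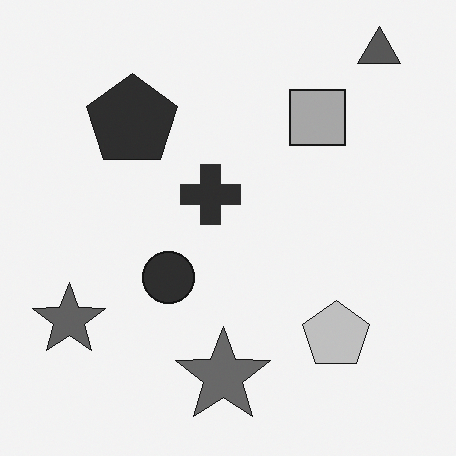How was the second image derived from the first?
The image was converted to grayscale.

All color is removed — every shape is now a shade of grey.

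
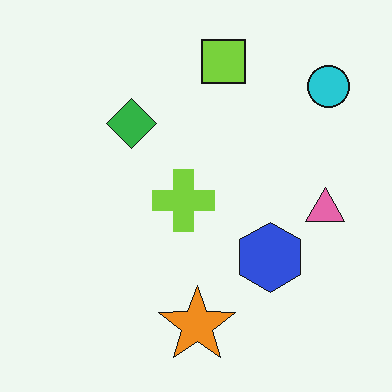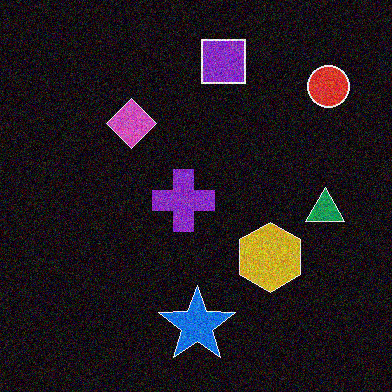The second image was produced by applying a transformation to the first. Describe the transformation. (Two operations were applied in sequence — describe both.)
It was color-inverted (negative), then degraded with visible gaussian noise.

The light background has become dark and every shape's color is its complement — a photographic negative. Random speckle covers the whole image, including the flat background.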